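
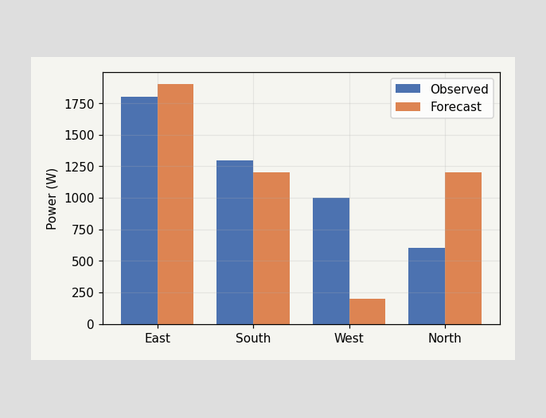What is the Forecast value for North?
The Forecast bar at North reaches 1200W on the y-axis.

1200W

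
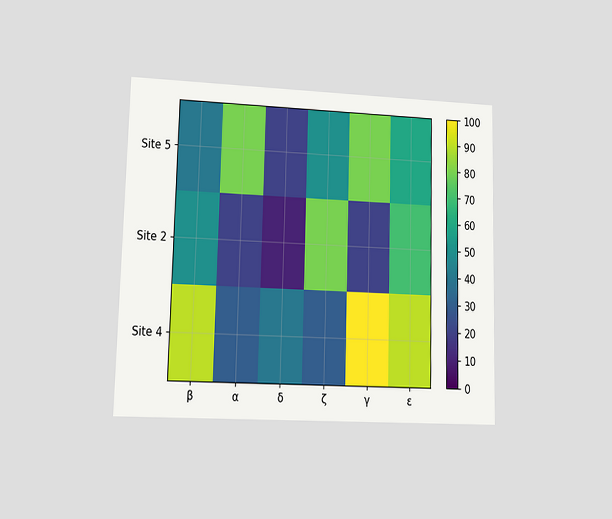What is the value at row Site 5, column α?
80

The chart is viewed at a slight angle. Matching cell (Site 5, α) against the colorbar gives 80.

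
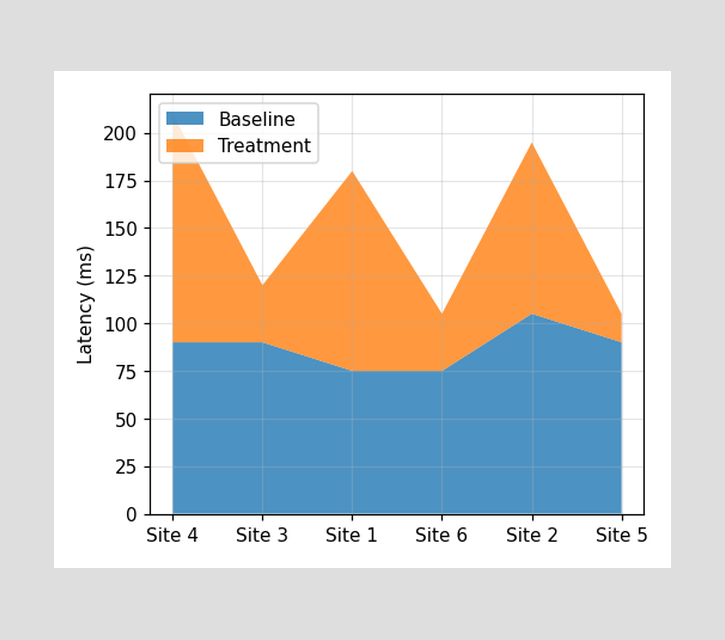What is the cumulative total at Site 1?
The stacked total at Site 1 reaches 180ms.

180ms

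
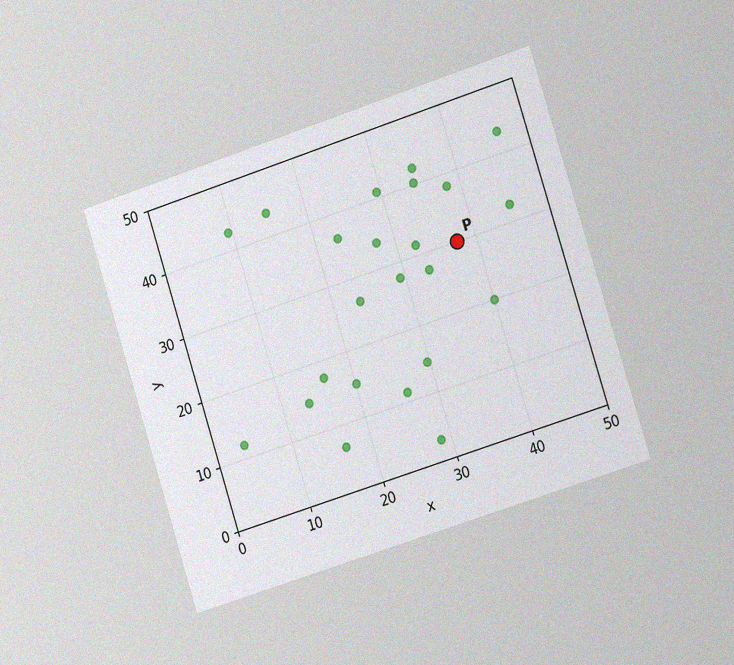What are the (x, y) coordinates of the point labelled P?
The chart is tilted about 18° counter-clockwise and viewed slightly from the right, with some photo noise. Following the gridlines from P to each axis, P sits at (37.5, 30).

(37.5, 30)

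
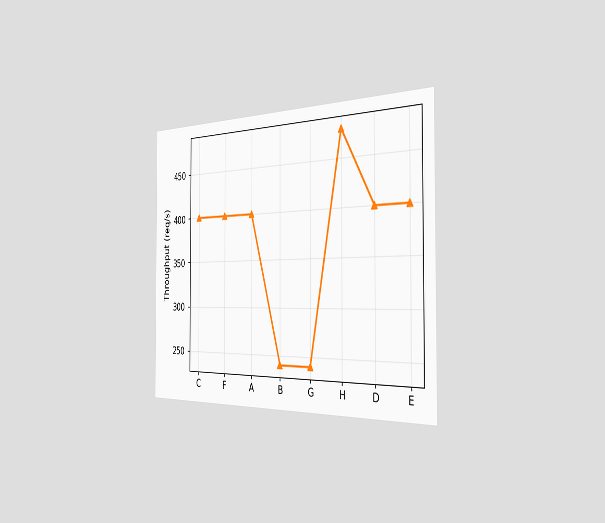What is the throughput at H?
480req/s

The chart is viewed slightly from the right. At H, the line is at 480req/s.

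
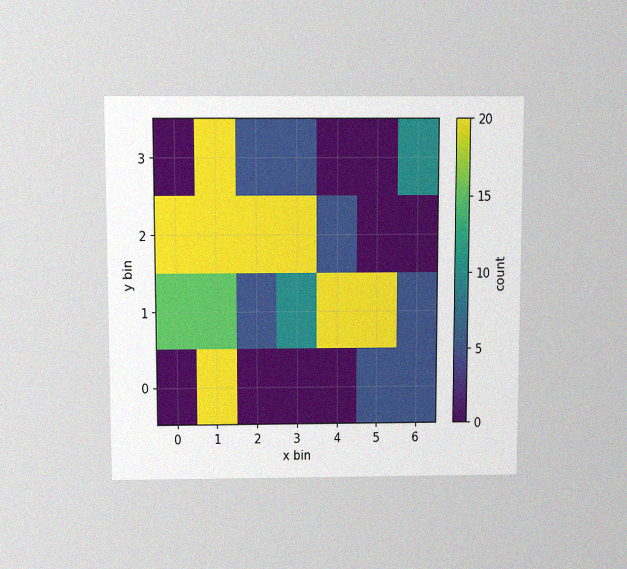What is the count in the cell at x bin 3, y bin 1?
The chart is viewed slightly from above, with some photo noise. Matching the cell (3, 1) against the colorbar gives 10.

10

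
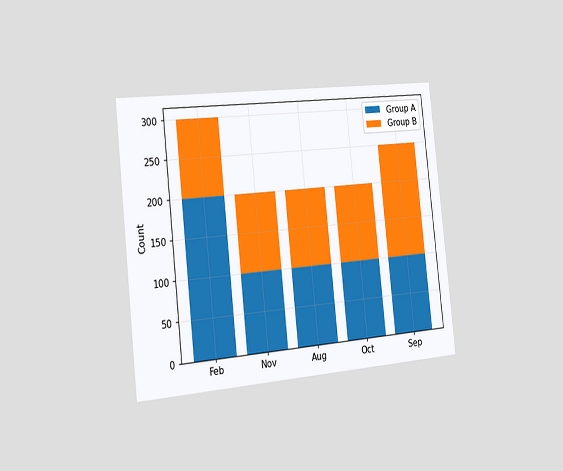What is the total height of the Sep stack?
250

The chart is tilted about 6° counter-clockwise and viewed slightly from the left. The Sep stack's top reaches 250 on the y-axis.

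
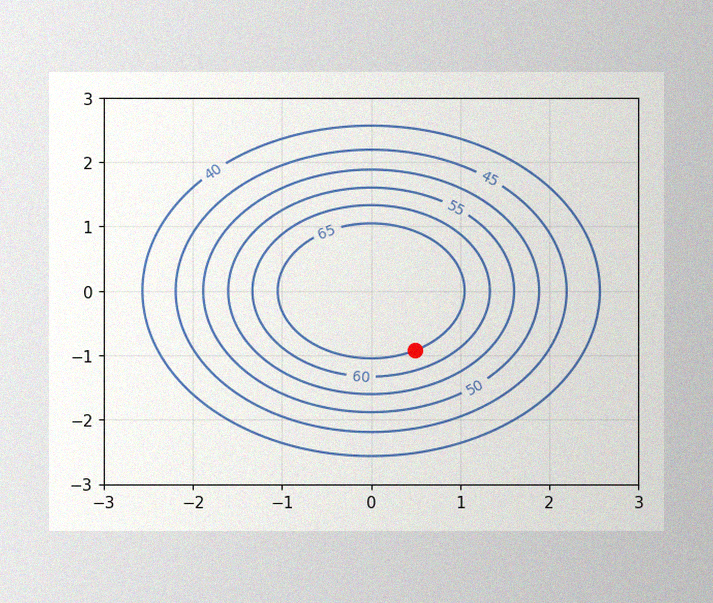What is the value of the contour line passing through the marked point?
The image has some photo noise and uneven lighting. The marked point sits on the contour labelled 65.

65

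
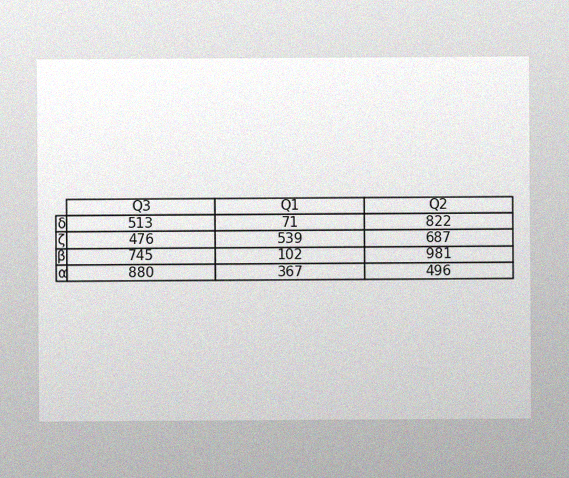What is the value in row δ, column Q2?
The image has some photo noise and uneven lighting. The (δ, Q2) cell reads 822.

822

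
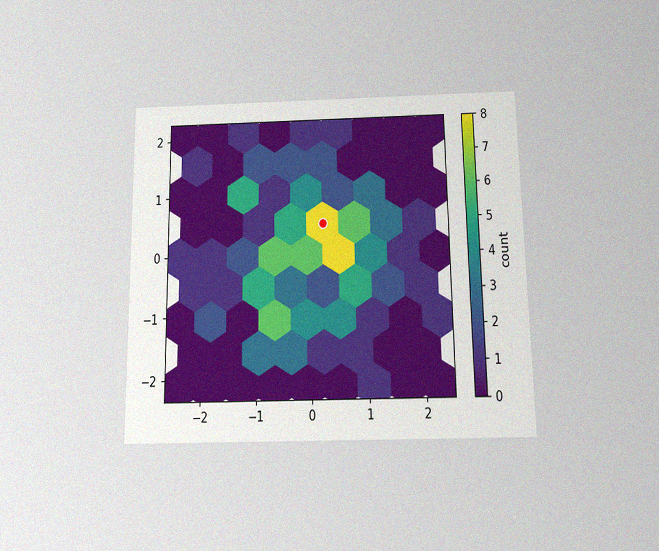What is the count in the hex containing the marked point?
The chart is viewed slightly from below, with some photo noise. The marked hex reads 8 on the colorbar.

8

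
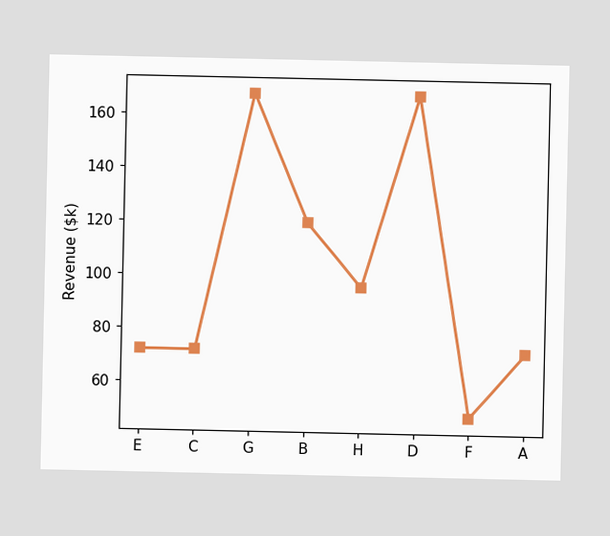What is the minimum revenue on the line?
$48k

The lowest point is at F, and reading across to the y-axis gives $48k.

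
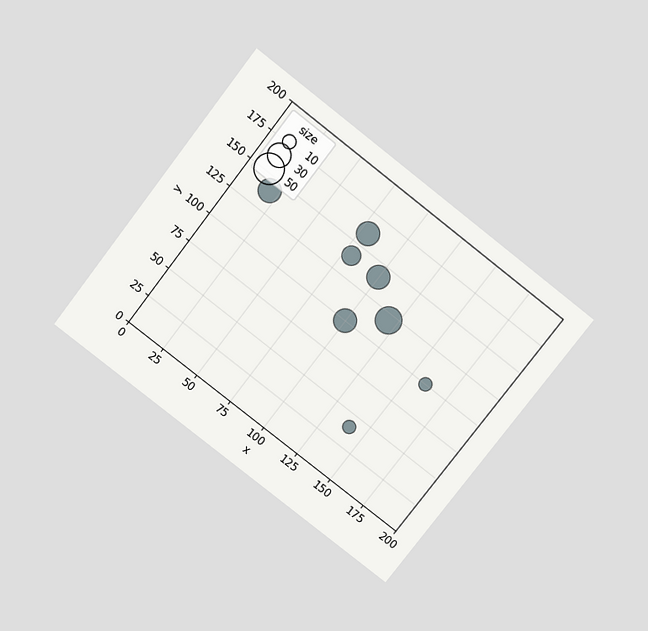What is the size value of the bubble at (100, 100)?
The chart is tilted about 38° clockwise and viewed slightly from above. Matching the bubble at (100, 100) against the size legend gives 30.

30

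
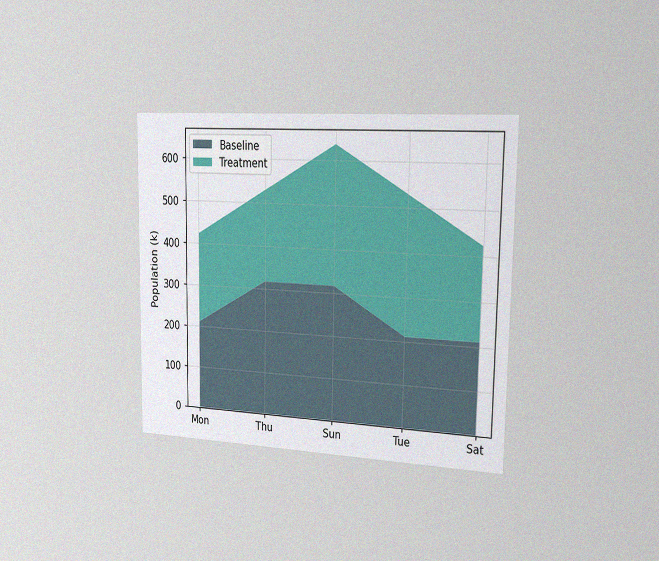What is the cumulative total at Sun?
636k

The chart is viewed slightly from the right, with some photo noise. The stacked total at Sun reaches 636k.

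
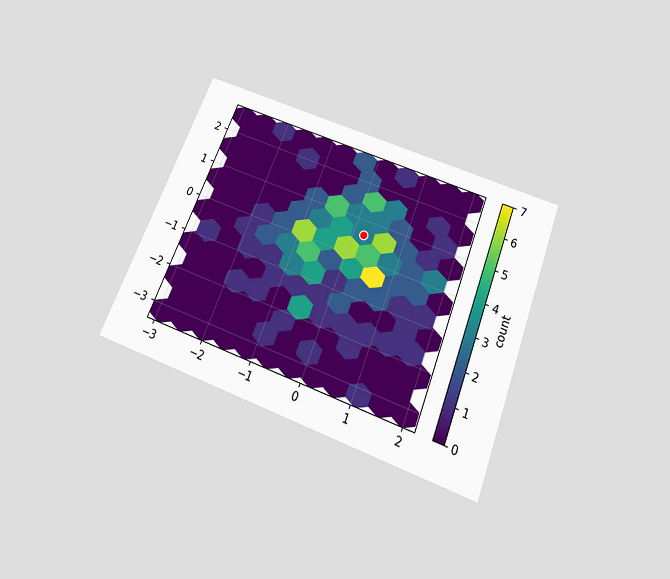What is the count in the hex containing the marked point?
The chart is tilted about 21° clockwise and viewed slightly from below. The marked hex reads 3 on the colorbar.

3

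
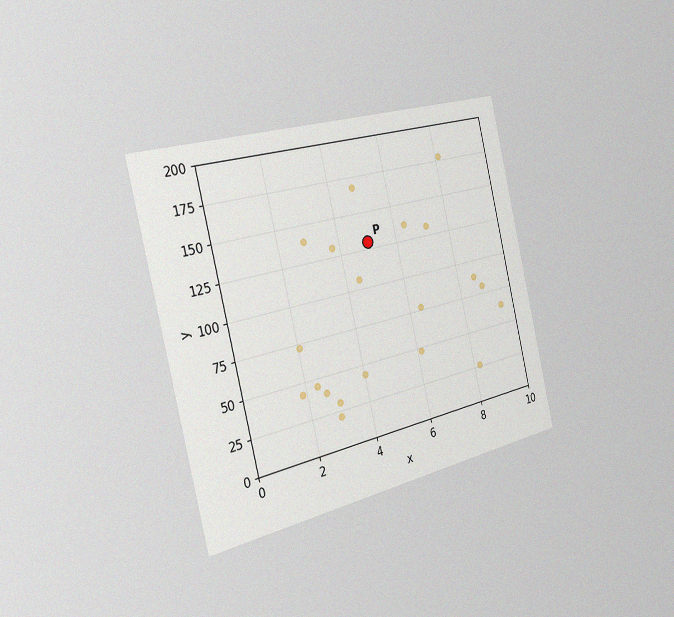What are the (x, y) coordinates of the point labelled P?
(5, 130)

The chart is tilted about 13° counter-clockwise and viewed slightly from the left, with some photo noise. Following the gridlines from P to each axis, P sits at (5, 130).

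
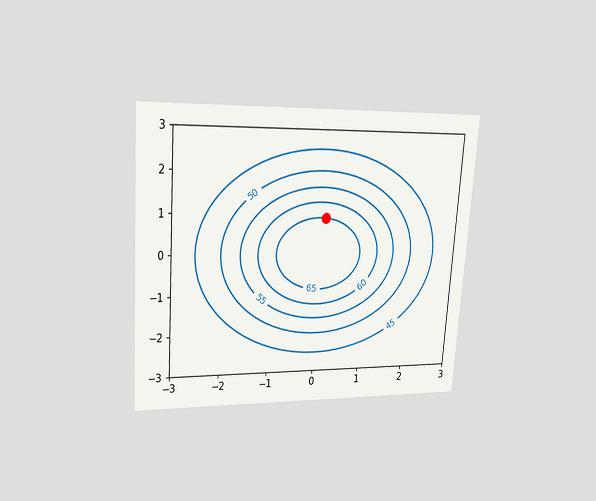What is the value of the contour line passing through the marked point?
65

The chart is tilted about 4° clockwise and viewed at a slight angle. The marked point sits on the contour labelled 65.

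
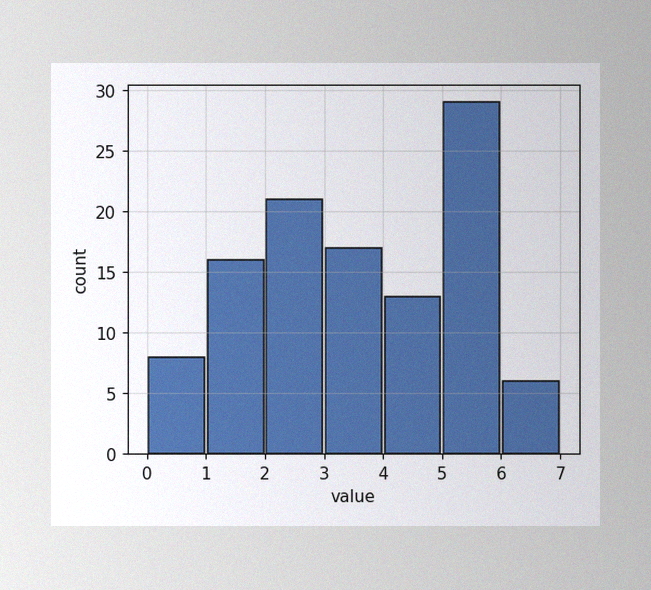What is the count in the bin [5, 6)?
The image has some photo noise and uneven lighting. The [5, 6) bin has height 29.

29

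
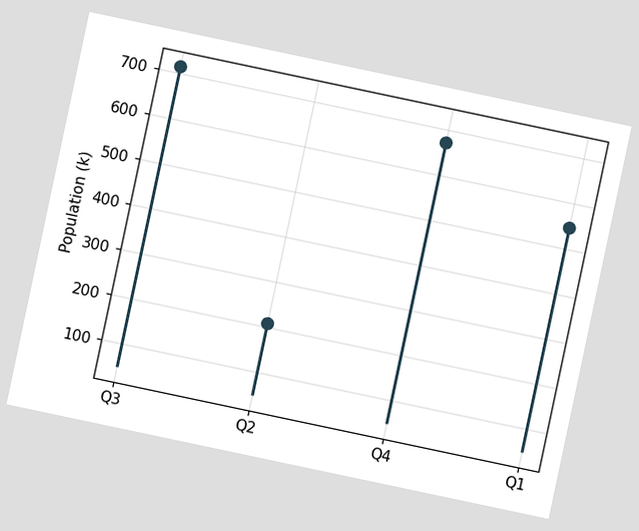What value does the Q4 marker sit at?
The chart is tilted about 12° clockwise. The Q4 marker sits at 672k.

672k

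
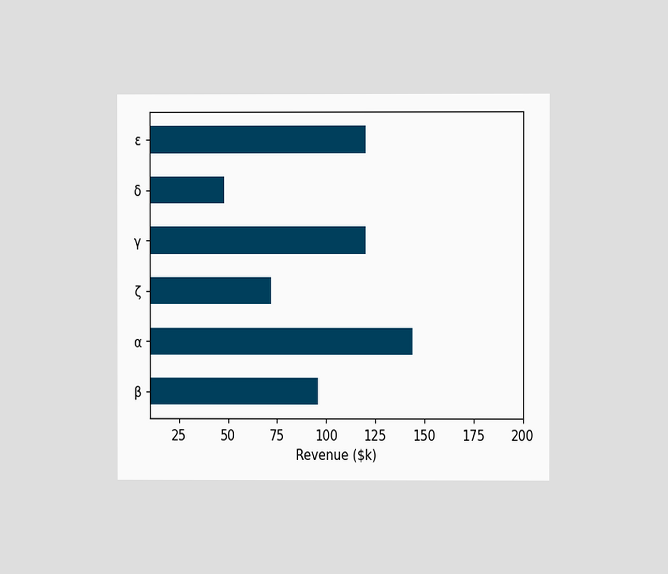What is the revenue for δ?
$48k

The chart is viewed at a slight angle. Reading along the chart's x-axis, the δ bar reaches $48k.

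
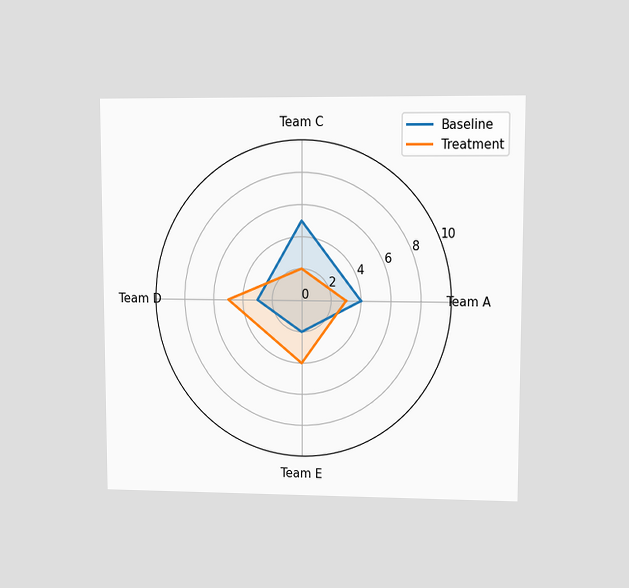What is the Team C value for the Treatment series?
The chart is viewed at a slight angle. On the Team C axis, Treatment reaches 2.

2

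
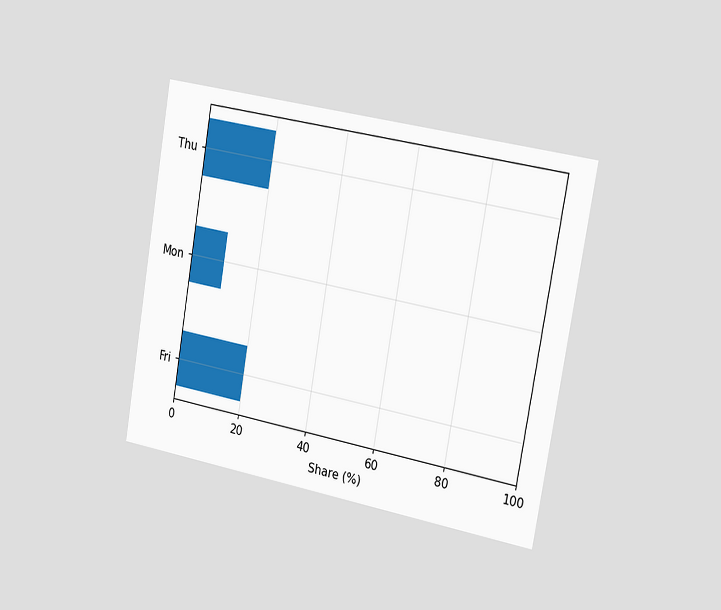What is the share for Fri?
20%

The chart is tilted about 10° clockwise and viewed slightly from the right. Reading along the chart's x-axis, the Fri bar reaches 20%.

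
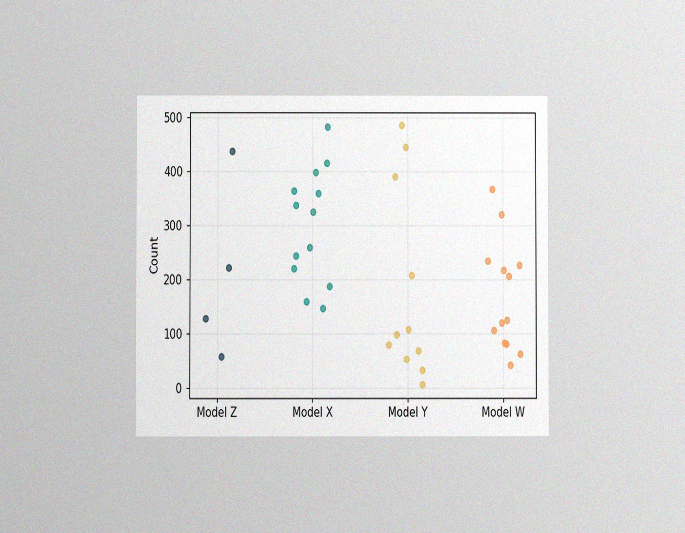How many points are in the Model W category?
13

The chart is viewed at a slight angle, with some photo noise. Counting the markers in the Model W column gives 13.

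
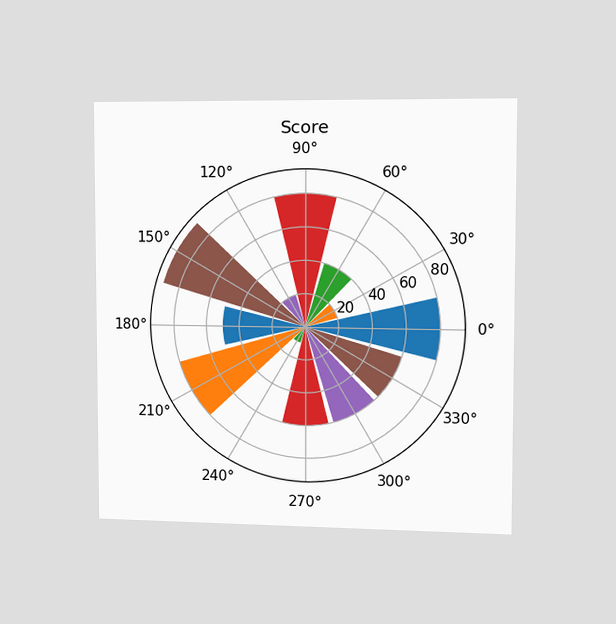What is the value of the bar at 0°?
80

The chart is viewed slightly from the right. The bar at 0° reaches 80 on the radial axis.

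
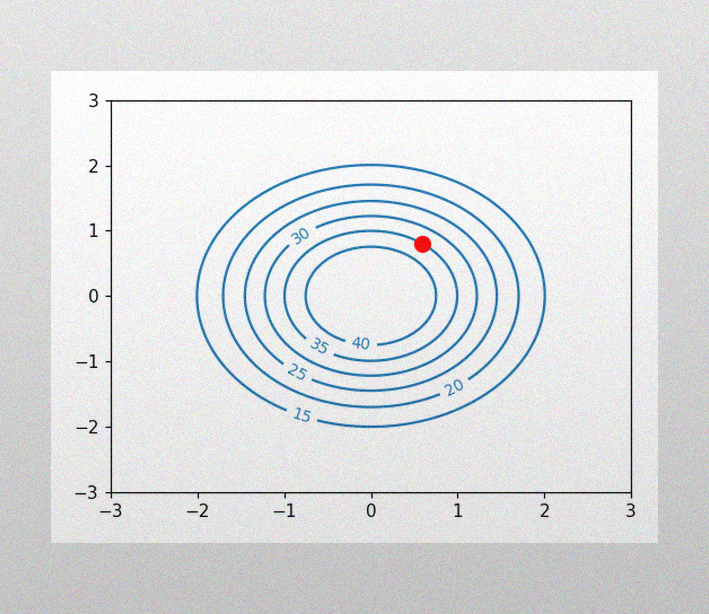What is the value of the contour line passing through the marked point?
The image has some photo noise and uneven lighting. The marked point sits on the contour labelled 35.

35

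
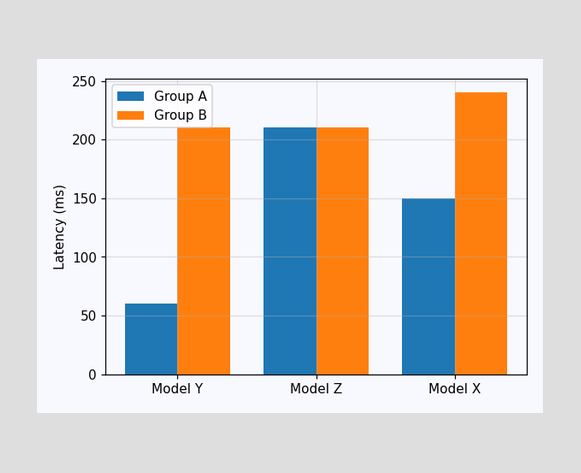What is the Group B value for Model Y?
The Group B bar at Model Y reaches 210ms on the y-axis.

210ms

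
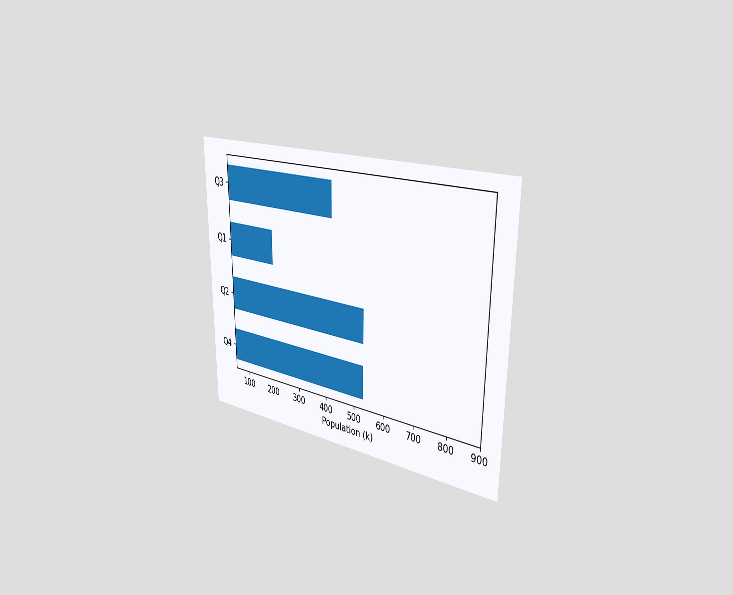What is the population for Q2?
The chart is viewed slightly from the right. Reading along the chart's x-axis, the Q2 bar reaches 530k.

530k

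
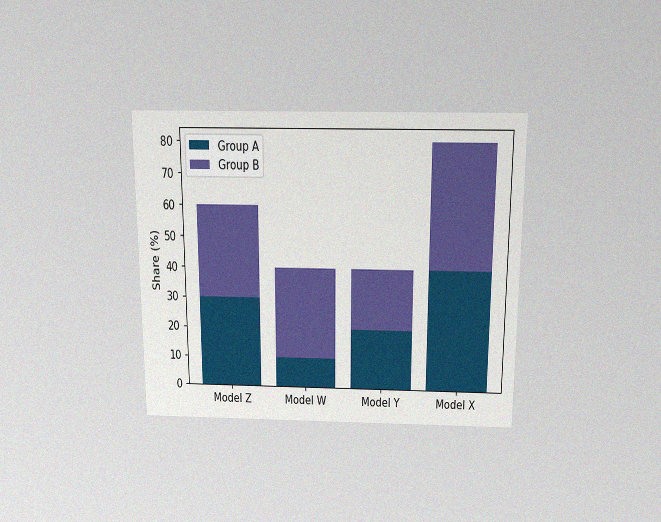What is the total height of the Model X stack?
The chart is viewed slightly from above, with some photo noise. The Model X stack's top reaches 80% on the y-axis.

80%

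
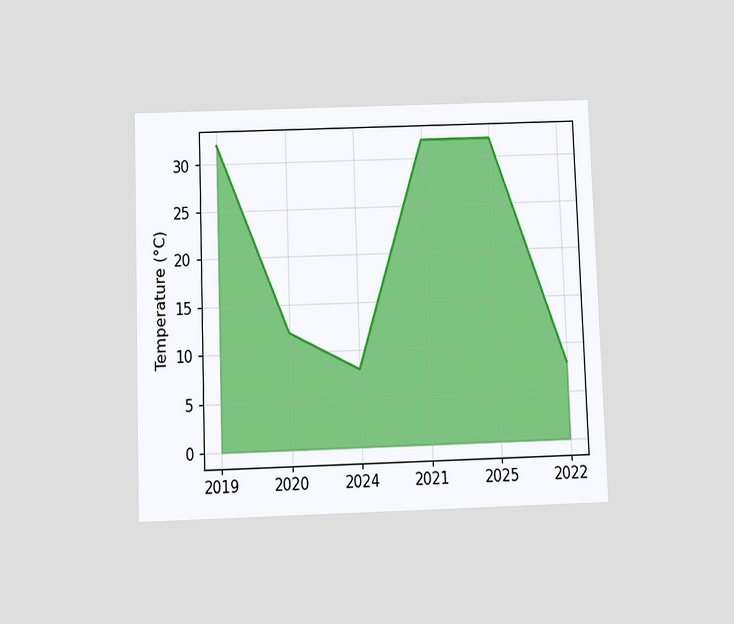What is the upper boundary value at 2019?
32°C

The chart is tilted about 2° counter-clockwise and viewed slightly from below. At 2019 the upper boundary is at 32°C.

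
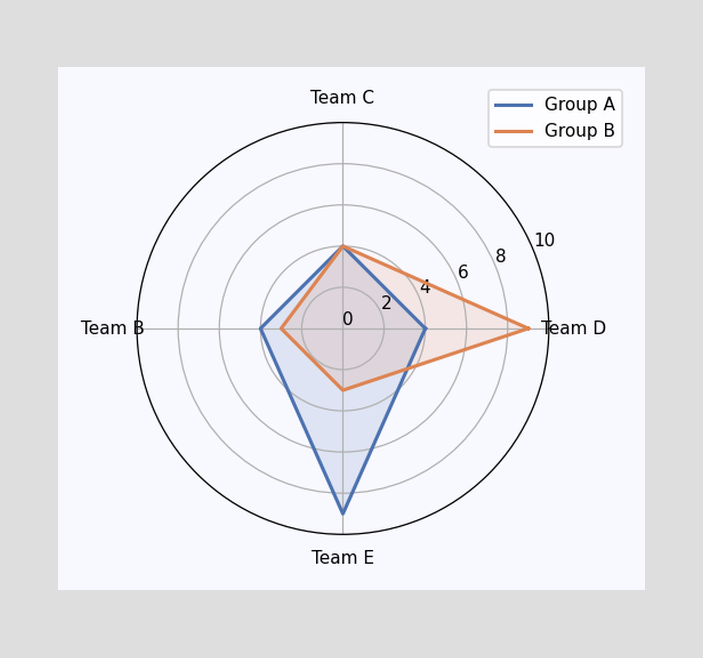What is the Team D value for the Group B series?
On the Team D axis, Group B reaches 9.

9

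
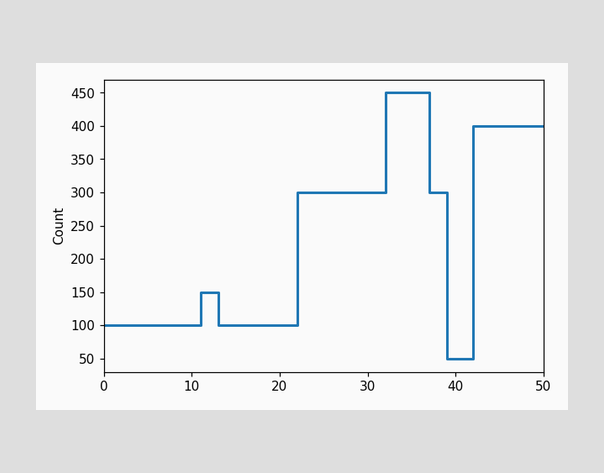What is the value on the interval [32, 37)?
On [32, 37) the step sits at 450.

450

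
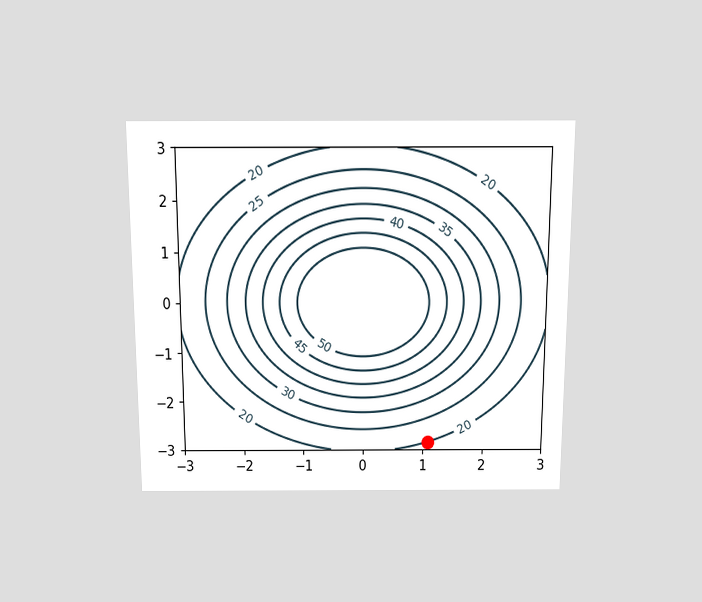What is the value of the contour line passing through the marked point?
The chart is viewed slightly from above. The marked point sits on the contour labelled 20.

20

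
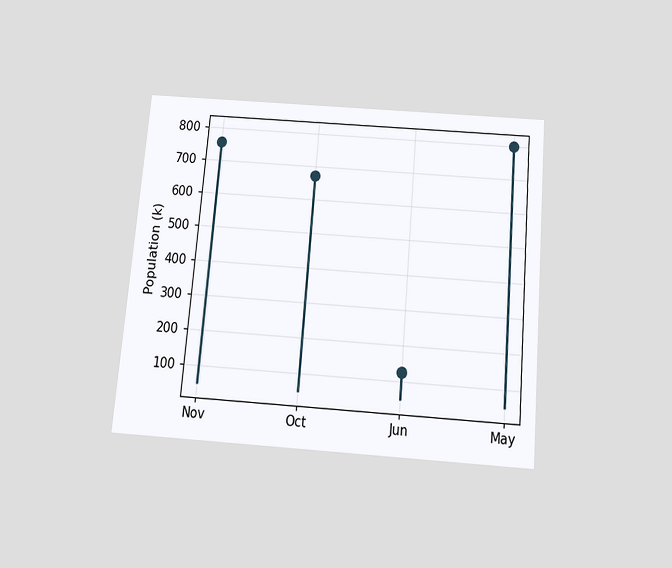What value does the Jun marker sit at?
The chart is tilted about 5° clockwise and viewed slightly from below. The Jun marker sits at 126k.

126k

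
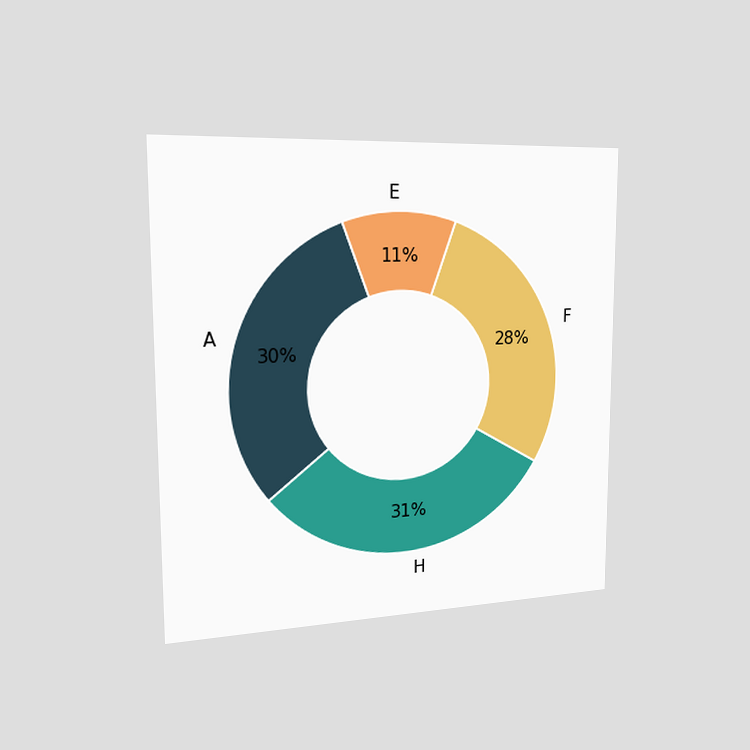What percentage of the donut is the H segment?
31%

The chart is viewed slightly from the left. The H segment takes up 31% of the ring.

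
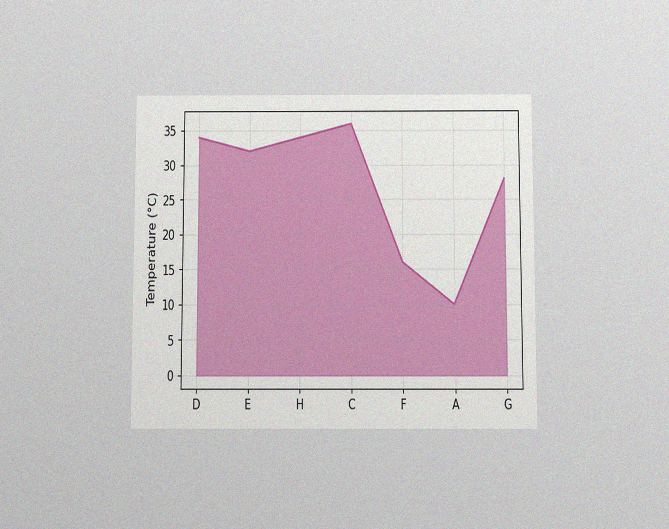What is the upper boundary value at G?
The chart is viewed slightly from below, with some photo noise. At G the upper boundary is at 28°C.

28°C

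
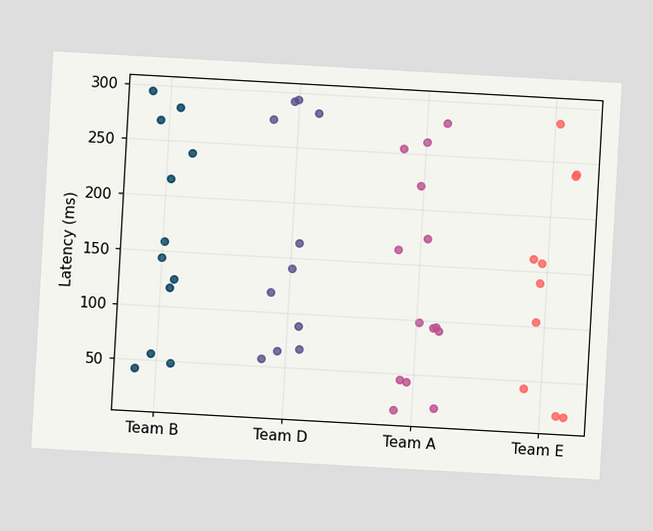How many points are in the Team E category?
The chart is tilted about 3° clockwise. Counting the markers in the Team E column gives 10.

10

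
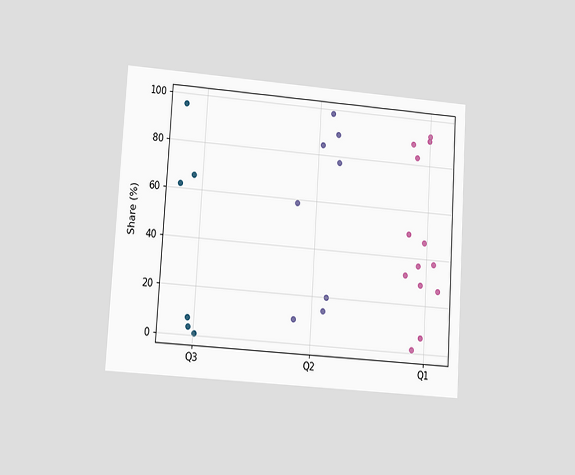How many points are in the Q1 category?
13

The chart is tilted about 4° clockwise and viewed at a slight angle. Counting the markers in the Q1 column gives 13.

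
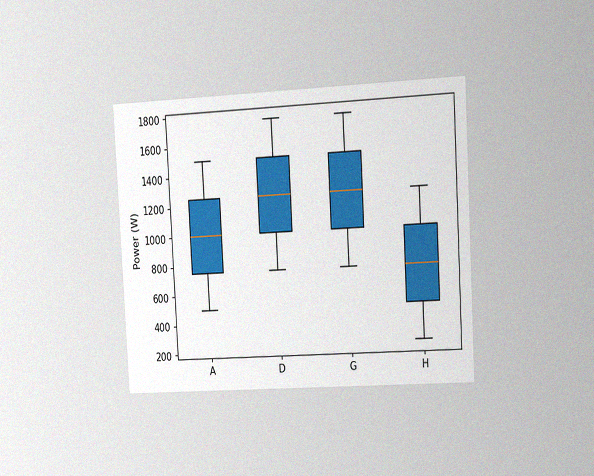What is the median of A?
1000W

The chart is tilted about 3° counter-clockwise and viewed slightly from the right, with some photo noise. The median line in the A box sits at 1000W.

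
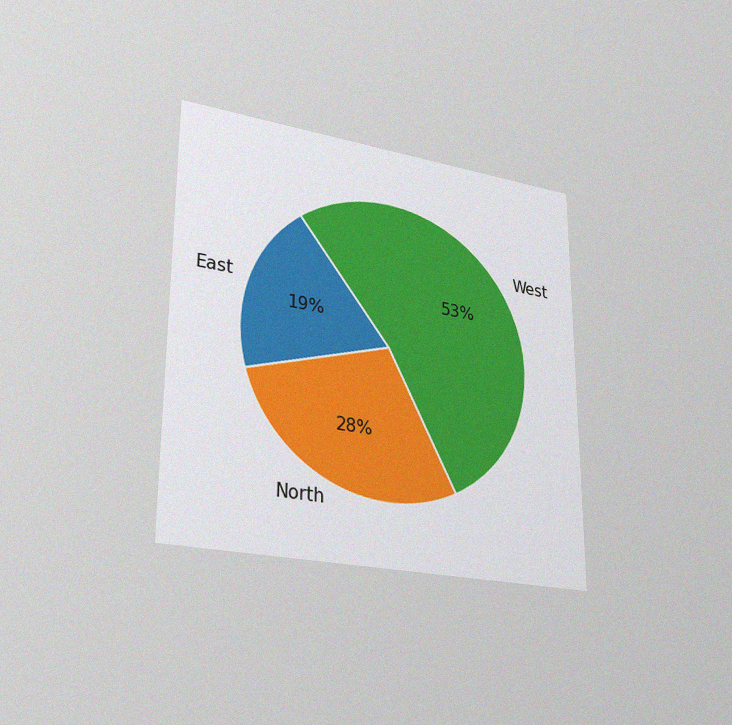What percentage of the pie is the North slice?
28%

The chart is viewed slightly from the left, with some photo noise. The North slice takes up 28% of the pie.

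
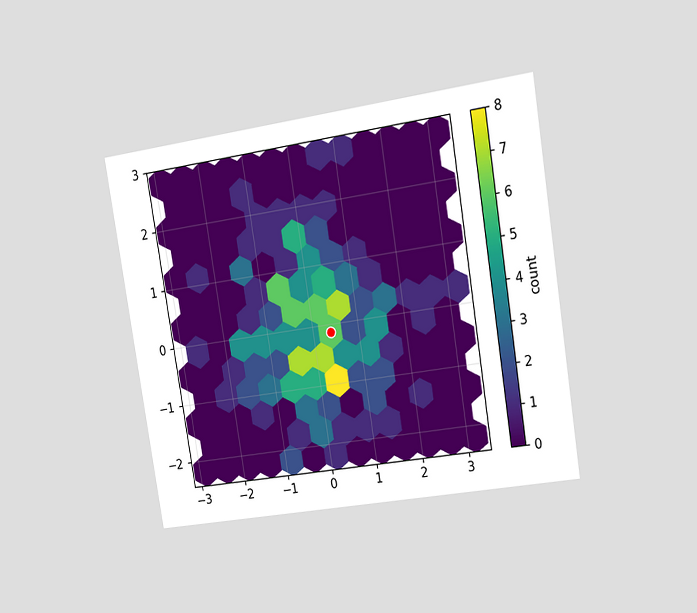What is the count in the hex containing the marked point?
The chart is tilted about 9° counter-clockwise and viewed slightly from the right. The marked hex reads 6 on the colorbar.

6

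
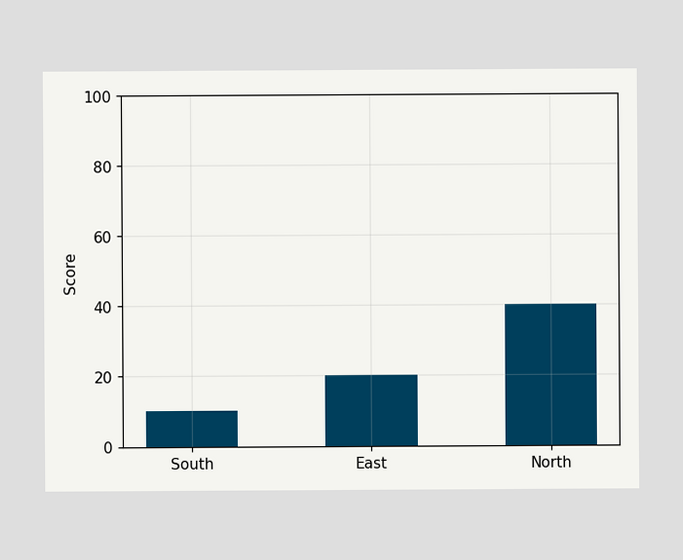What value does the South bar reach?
Reading along the chart's y-axis, the South bar reaches 10.

10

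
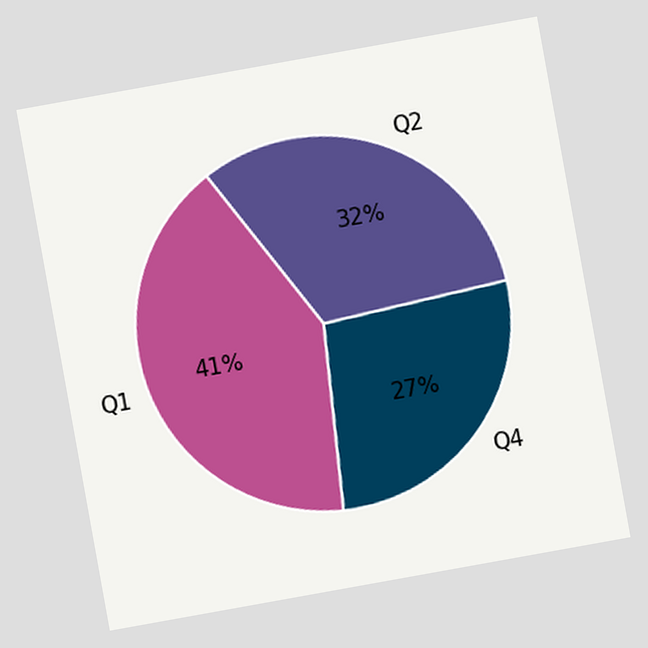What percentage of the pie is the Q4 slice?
The chart is tilted about 10° counter-clockwise. The Q4 slice takes up 27% of the pie.

27%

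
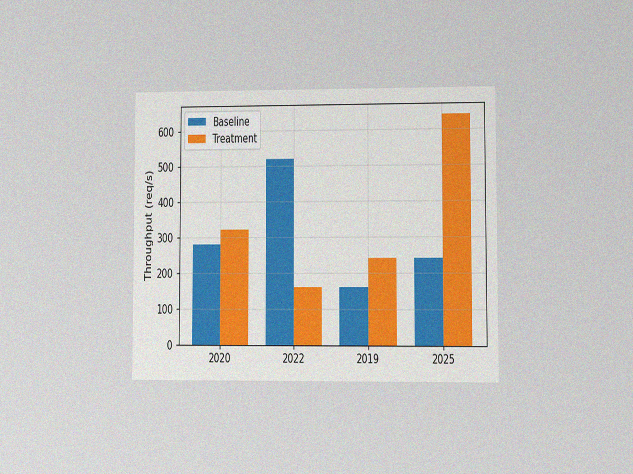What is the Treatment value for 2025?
The chart is viewed at a slight angle, with some photo noise. The Treatment bar at 2025 reaches 640req/s on the y-axis.

640req/s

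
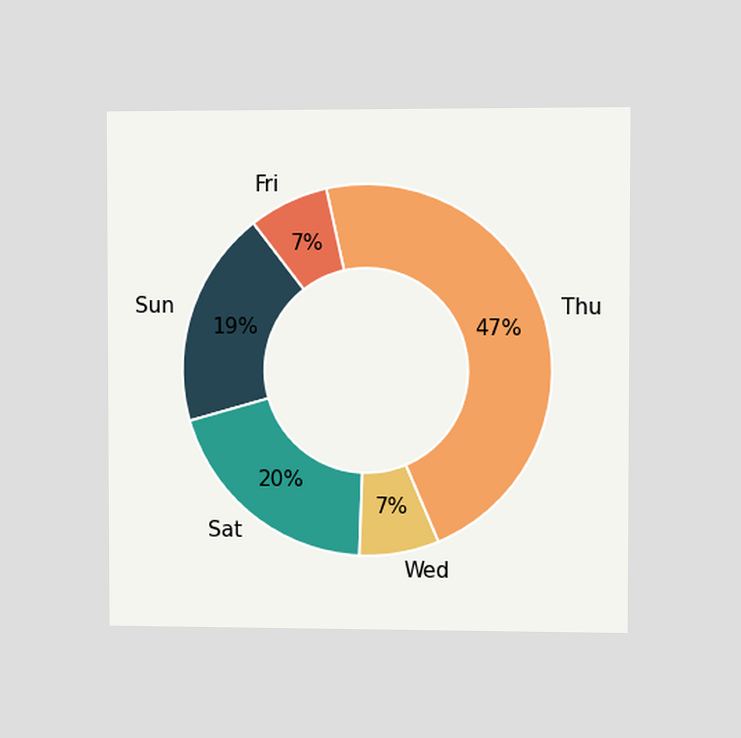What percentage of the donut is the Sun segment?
The chart is viewed slightly from the right. The Sun segment takes up 19% of the ring.

19%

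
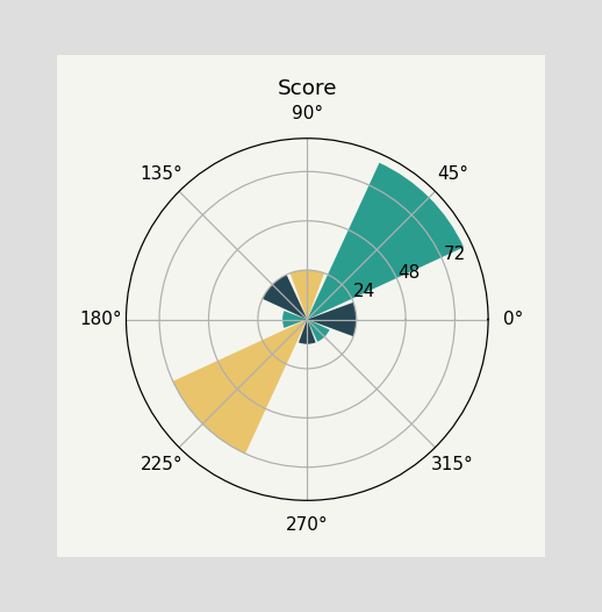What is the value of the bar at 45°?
84

The bar at 45° reaches 84 on the radial axis.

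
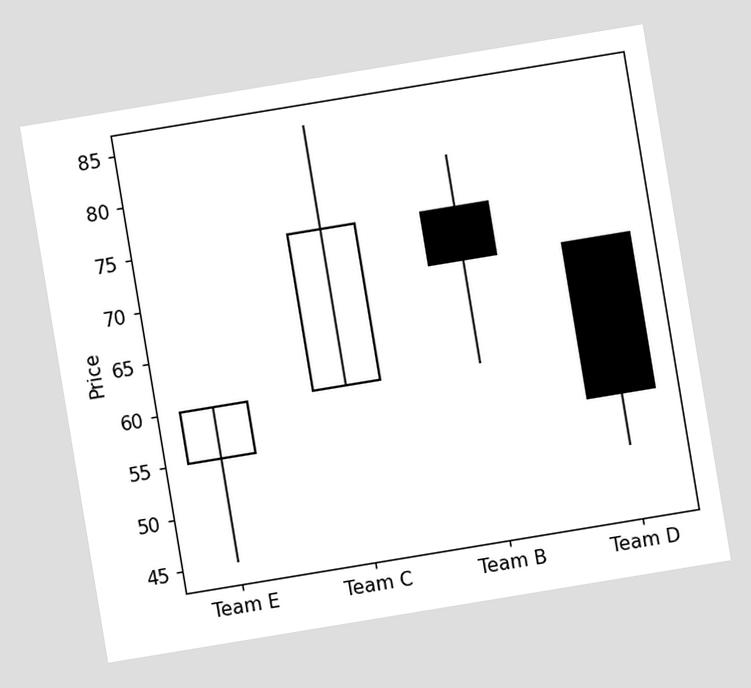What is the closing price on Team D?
The chart is tilted about 9° counter-clockwise. The Team D candle closes at 55.

55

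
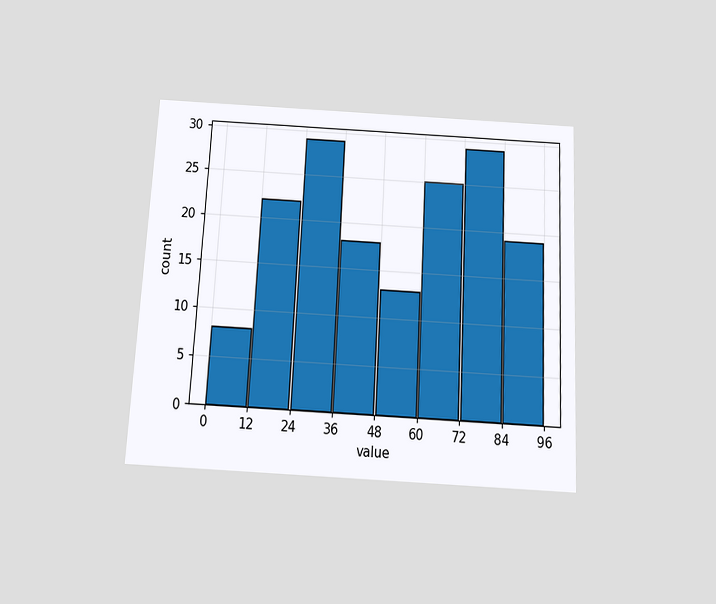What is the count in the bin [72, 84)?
The chart is tilted about 3° clockwise and viewed slightly from below. The [72, 84) bin has height 29.

29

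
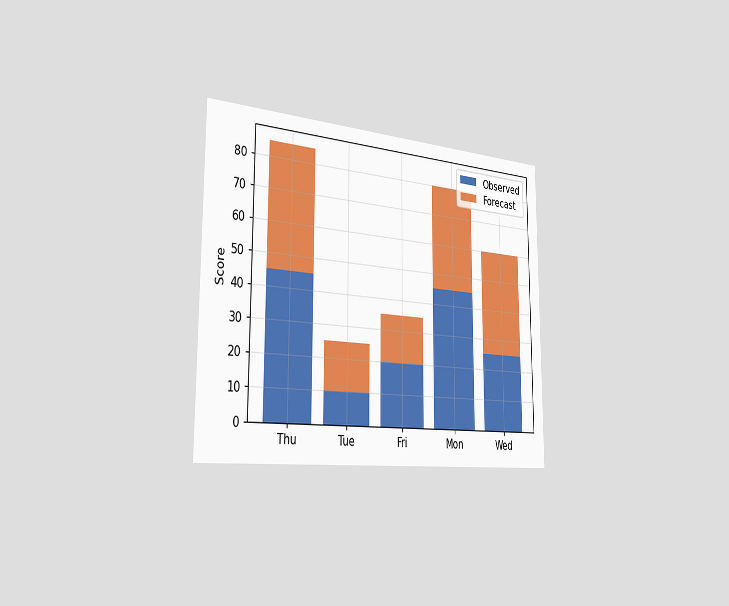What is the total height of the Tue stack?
The chart is viewed slightly from the left. The Tue stack's top reaches 25 on the y-axis.

25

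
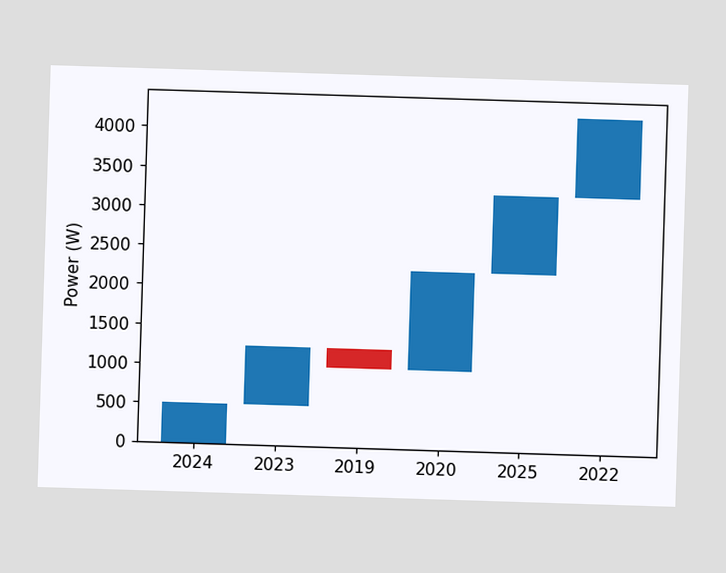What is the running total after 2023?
1250W

After 2023 the running total reaches 1250W.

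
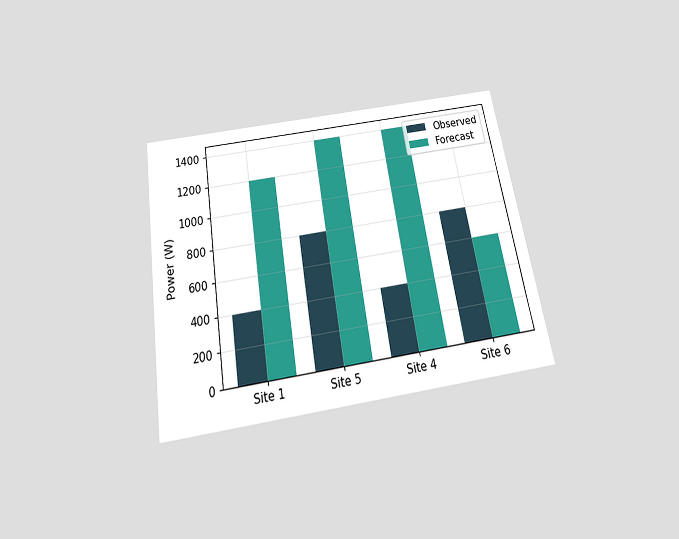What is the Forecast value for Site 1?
1200W

The chart is tilted about 9° counter-clockwise and viewed slightly from below. The Forecast bar at Site 1 reaches 1200W on the y-axis.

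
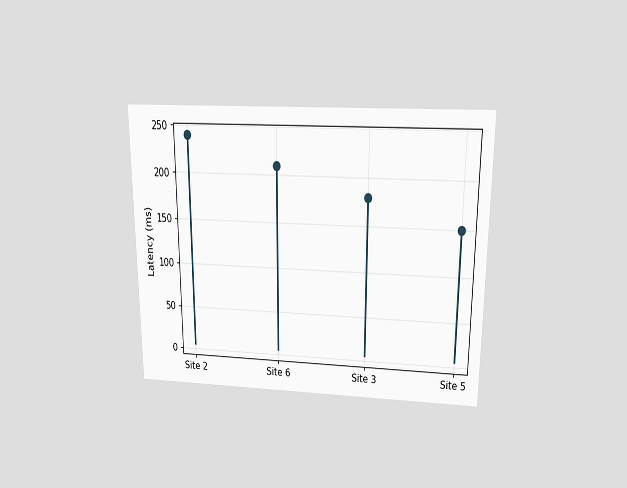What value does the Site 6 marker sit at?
The chart is viewed slightly from above. The Site 6 marker sits at 210ms.

210ms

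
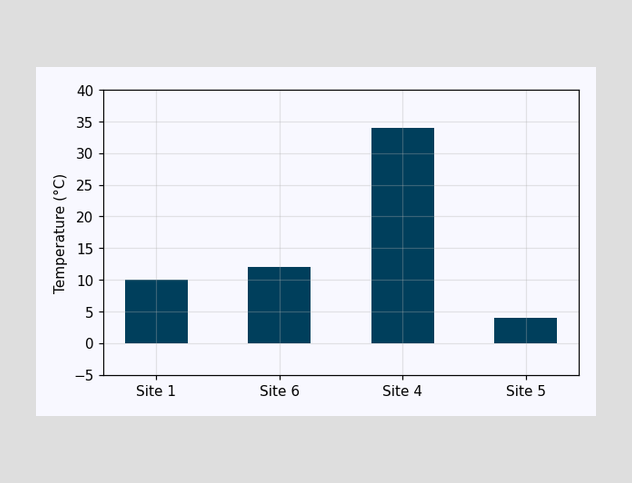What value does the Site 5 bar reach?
4°C

Reading along the chart's y-axis, the Site 5 bar reaches 4°C.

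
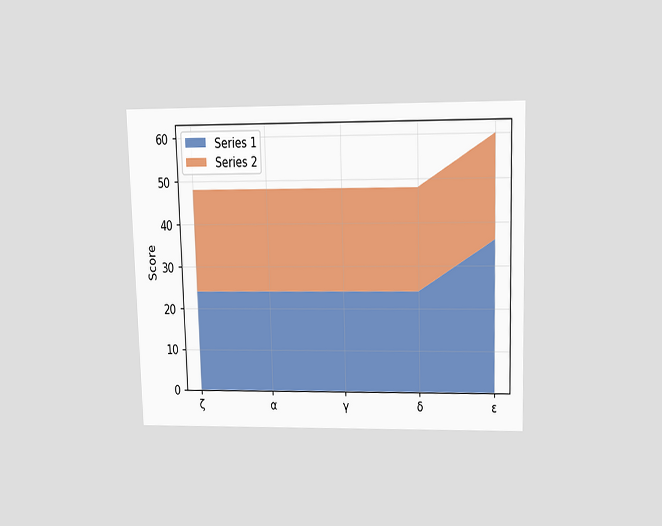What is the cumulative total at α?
The chart is viewed slightly from above. The stacked total at α reaches 48.

48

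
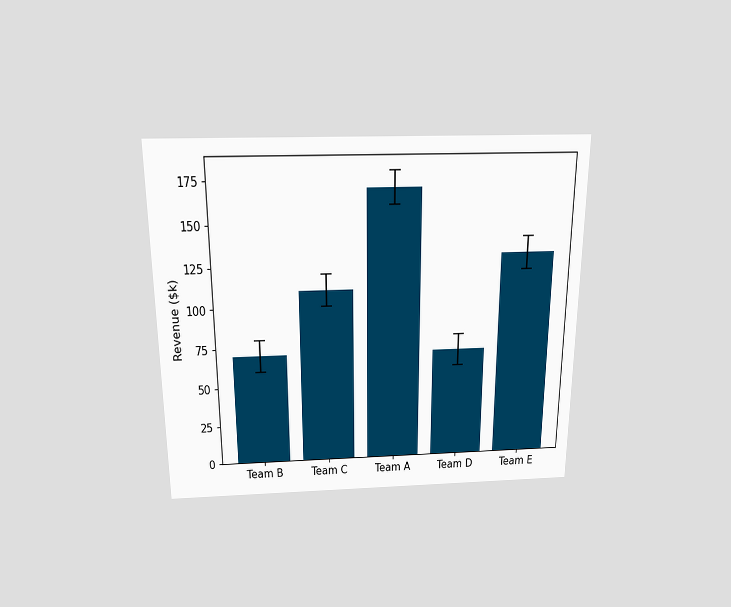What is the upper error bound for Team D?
The chart is viewed slightly from above. The Team D bar's upper whisker reaches $80k.

$80k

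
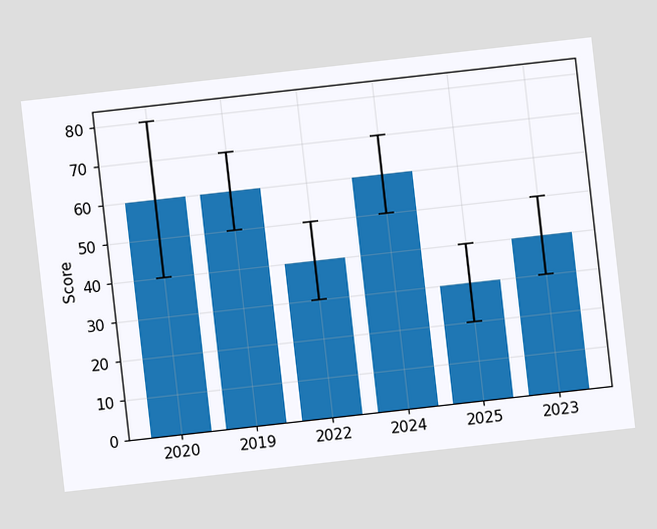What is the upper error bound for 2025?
The chart is tilted about 6° counter-clockwise. The 2025 bar's upper whisker reaches 40.

40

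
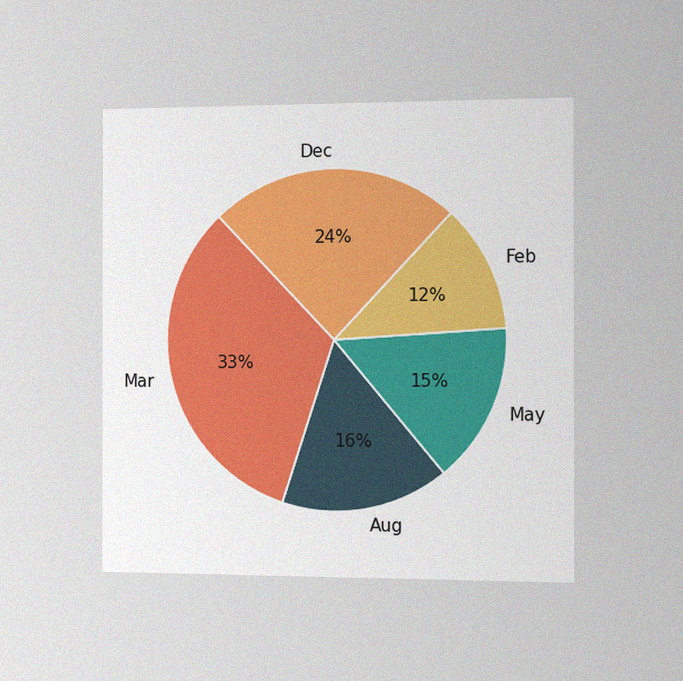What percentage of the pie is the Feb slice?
The chart is viewed slightly from the right, with some photo noise. The Feb slice takes up 12% of the pie.

12%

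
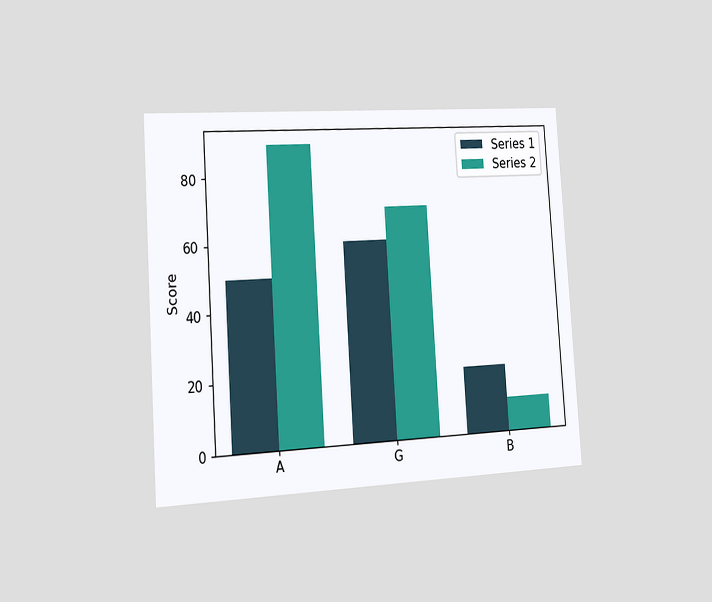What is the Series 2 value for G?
The chart is tilted about 4° counter-clockwise and viewed slightly from the left. The Series 2 bar at G reaches 70 on the y-axis.

70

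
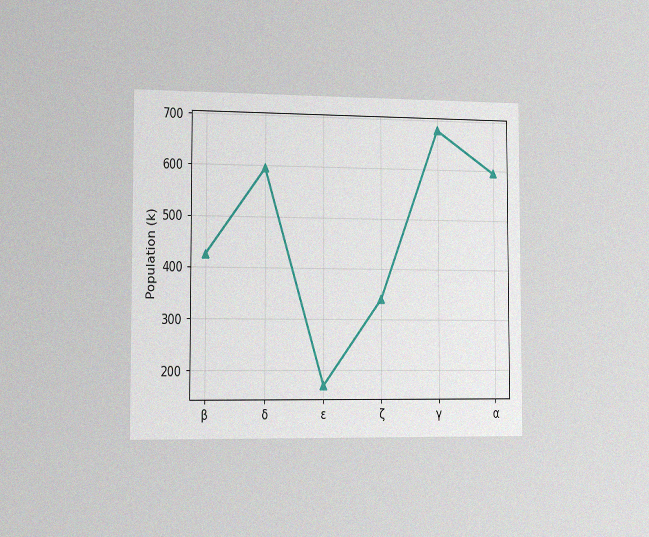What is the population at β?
The chart is viewed slightly from the left, with some photo noise. At β, the line is at 425k.

425k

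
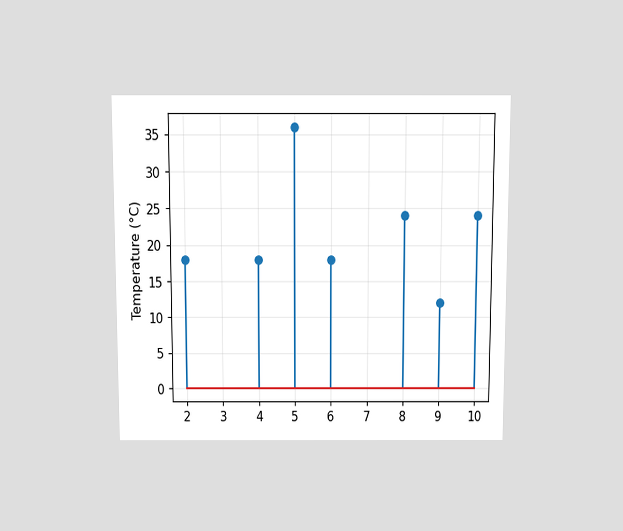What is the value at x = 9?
12°C

The chart is viewed slightly from above. The stem at x=9 reaches 12°C.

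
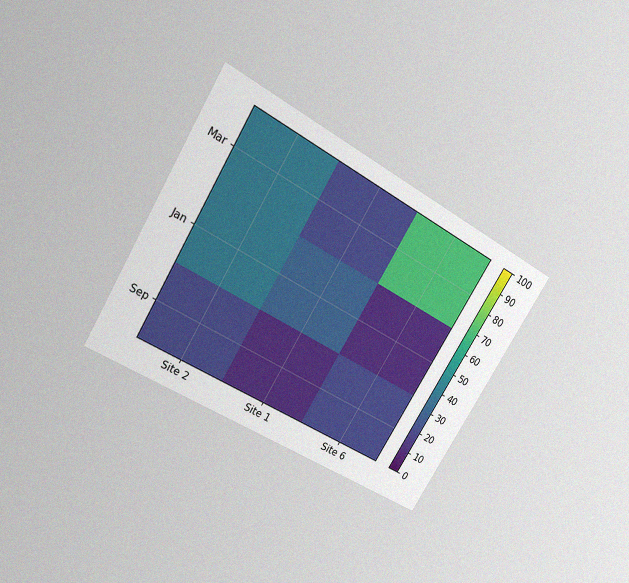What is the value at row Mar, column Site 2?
40

The chart is tilted about 31° clockwise and viewed slightly from above, with some photo noise. Matching cell (Mar, Site 2) against the colorbar gives 40.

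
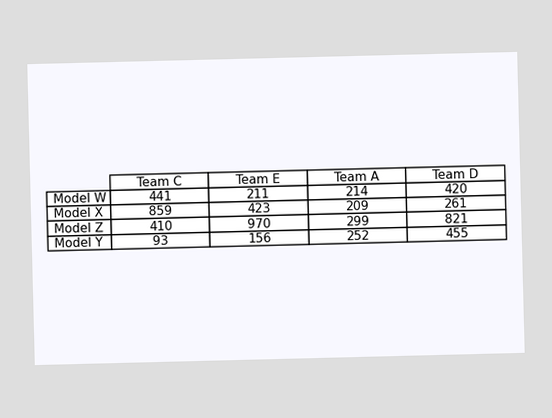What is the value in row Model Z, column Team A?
299

The (Model Z, Team A) cell reads 299.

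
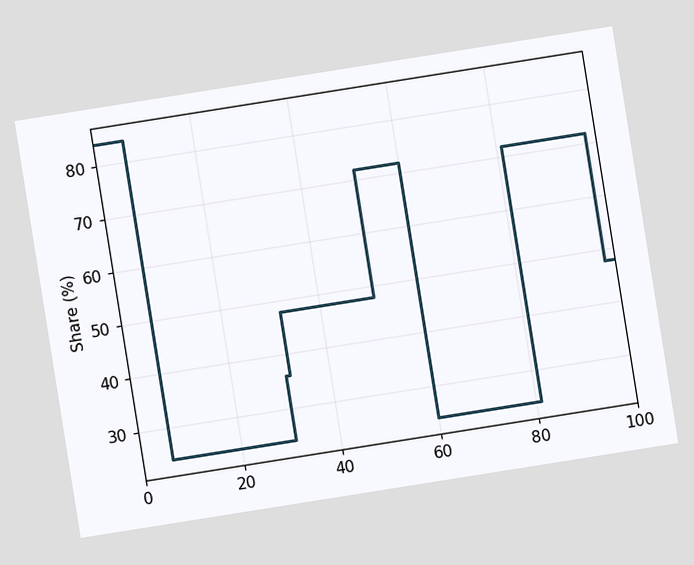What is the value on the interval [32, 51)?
48%

The chart is tilted about 9° counter-clockwise. On [32, 51) the step sits at 48%.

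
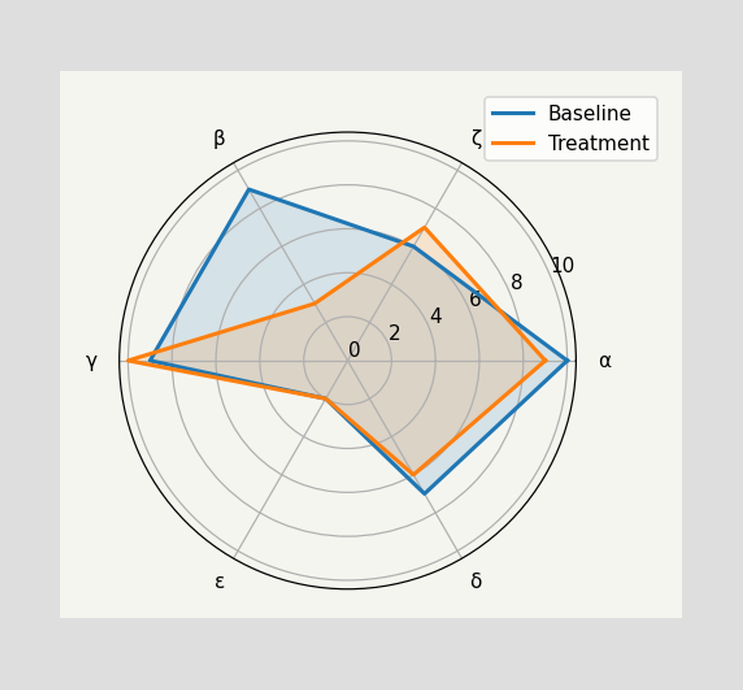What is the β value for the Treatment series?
3

On the β axis, Treatment reaches 3.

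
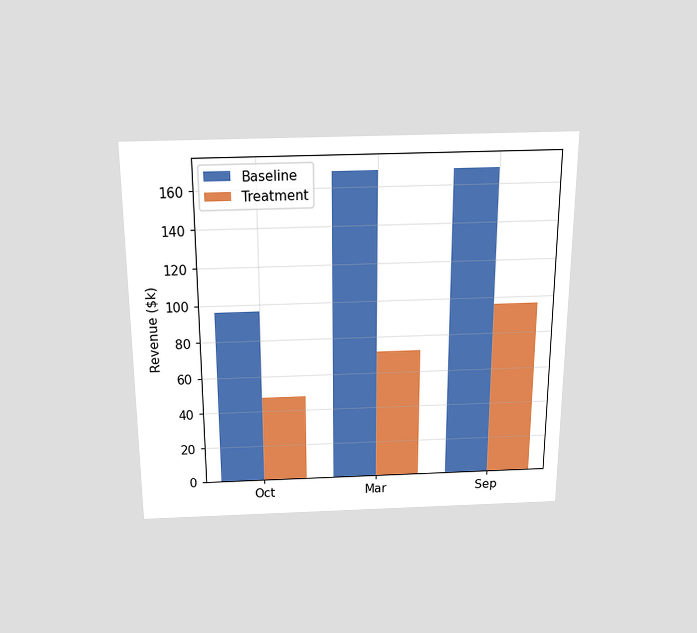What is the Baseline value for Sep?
The chart is viewed slightly from above. The Baseline bar at Sep reaches $168k on the y-axis.

$168k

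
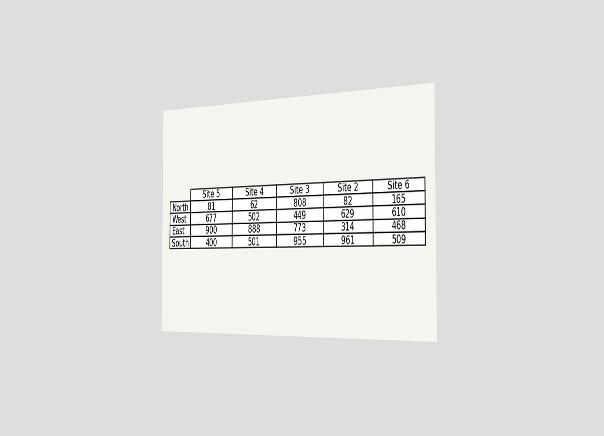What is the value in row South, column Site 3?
The chart is viewed slightly from the right. The (South, Site 3) cell reads 955.

955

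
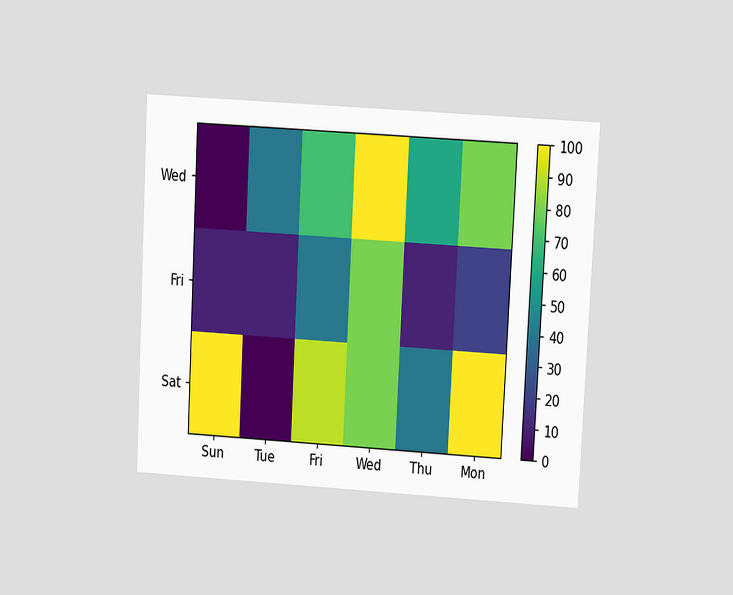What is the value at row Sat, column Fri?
90

The chart is tilted about 3° clockwise and viewed at a slight angle. Matching cell (Sat, Fri) against the colorbar gives 90.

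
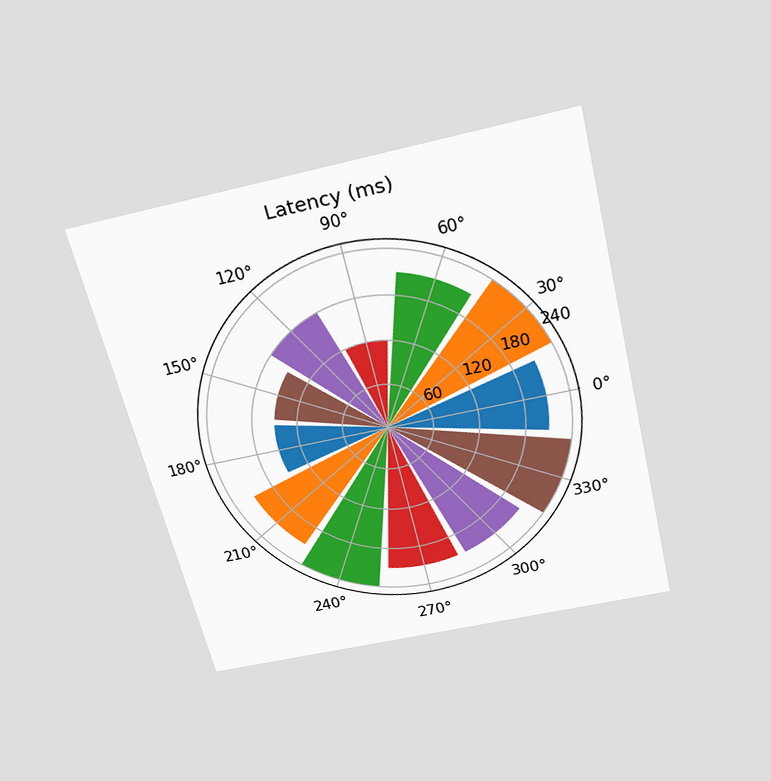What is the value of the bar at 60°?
210ms

The chart is tilted about 14° counter-clockwise and viewed slightly from above. The bar at 60° reaches 210ms on the radial axis.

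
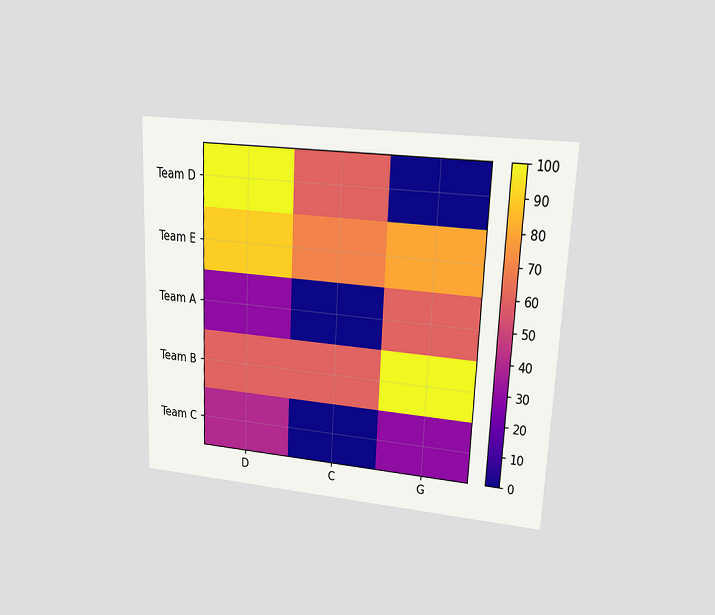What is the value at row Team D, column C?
The chart is tilted about 2° clockwise and viewed at a slight angle. Matching cell (Team D, C) against the colorbar gives 60.

60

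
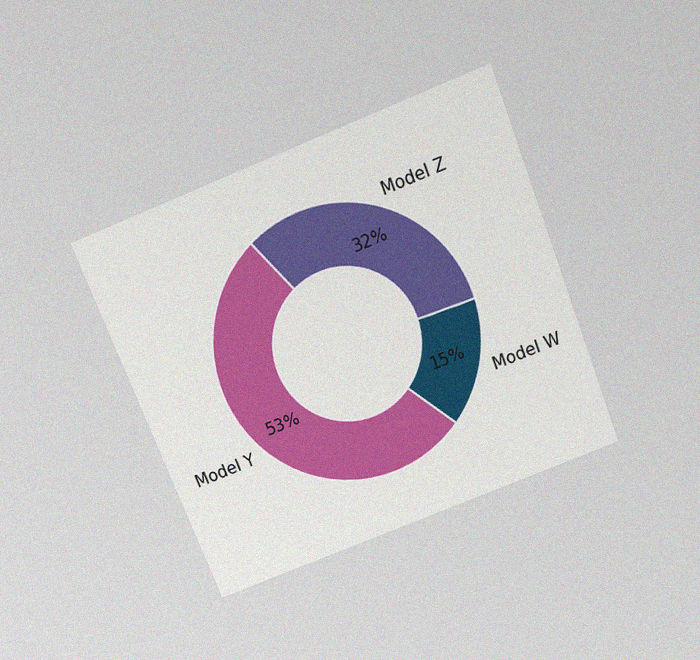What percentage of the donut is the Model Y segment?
53%

The chart is tilted about 22° counter-clockwise and viewed slightly from above, with some photo noise. The Model Y segment takes up 53% of the ring.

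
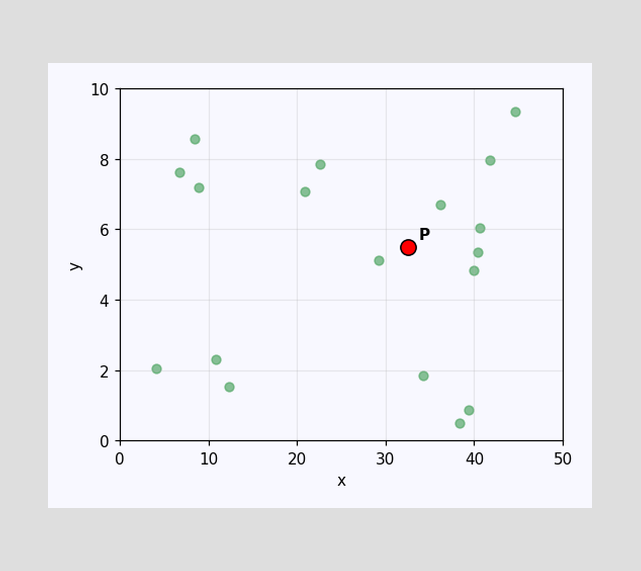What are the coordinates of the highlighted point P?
Following the gridlines from P to each axis, P sits at (32.5, 5.5).

(32.5, 5.5)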